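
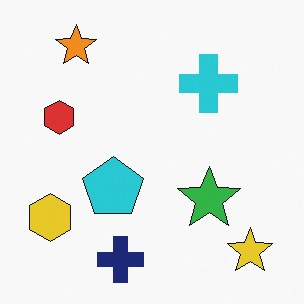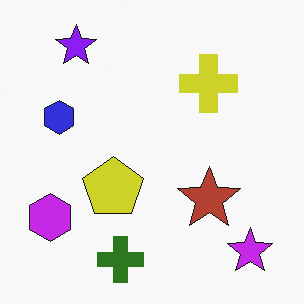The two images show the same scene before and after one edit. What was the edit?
Hue-shifted by a large amount.

Every shape's color has rotated by the same amount around the hue wheel — a uniform hue shift.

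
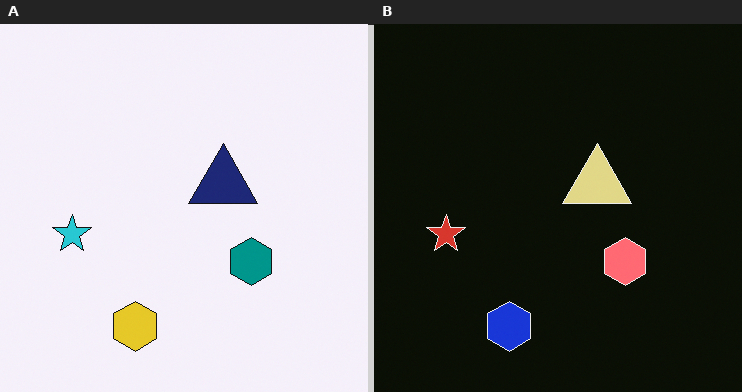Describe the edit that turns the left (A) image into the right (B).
The transformation is: color-inverted (negative).

The light background has become dark and every shape's color is its complement — a photographic negative.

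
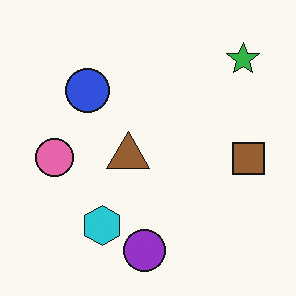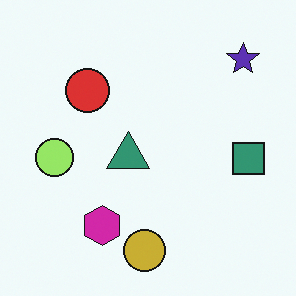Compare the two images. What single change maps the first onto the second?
This is the original image hue-shifted by a moderate amount.

Every shape's color has rotated by the same amount around the hue wheel — a uniform hue shift.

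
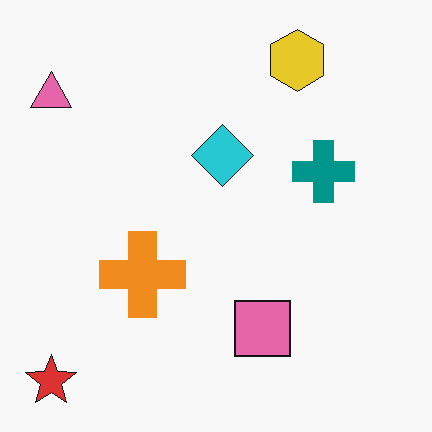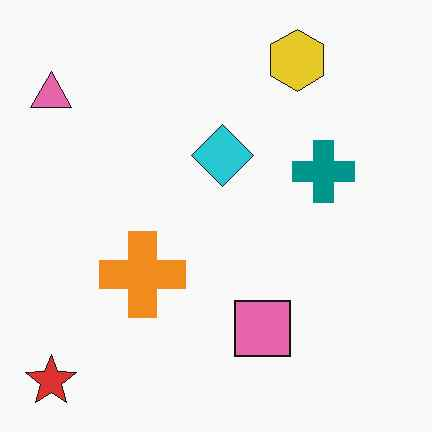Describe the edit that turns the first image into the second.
It was given moderate JPEG compression.

Blocky 8×8 compression artifacts appear around shape edges and the flat background shows ringing — characteristic JPEG degradation.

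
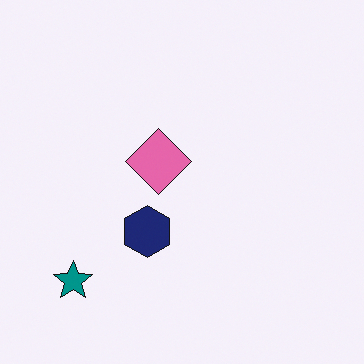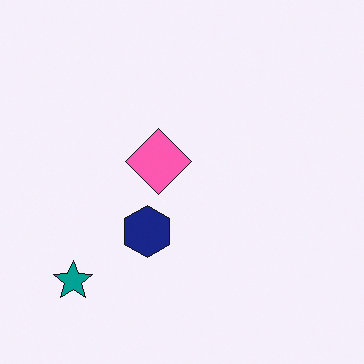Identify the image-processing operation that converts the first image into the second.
The second image is the first slightly oversaturated.

All colors are more vivid — a global saturation change.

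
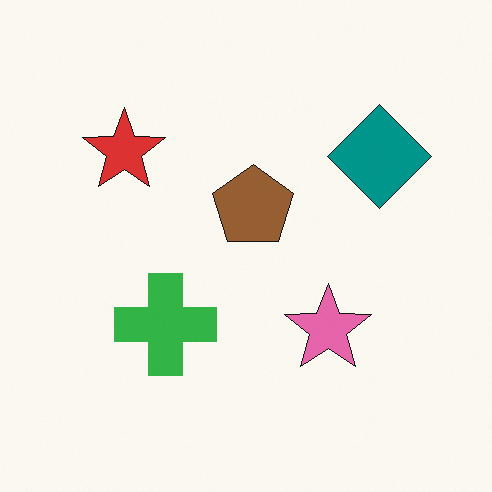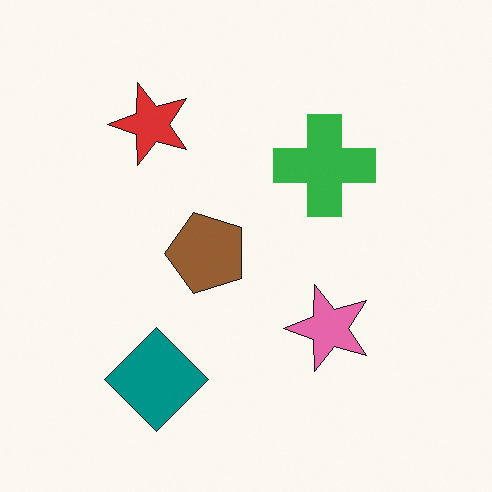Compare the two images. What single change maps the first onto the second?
It was transposed (reflected across the top-left ↔ bottom-right diagonal).

Shapes have swapped their row and column positions — what was in the top-right is now in the bottom-left — a diagonal reflection.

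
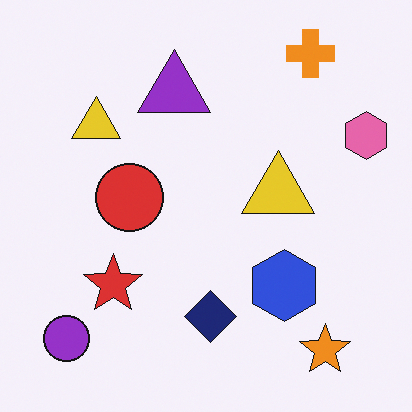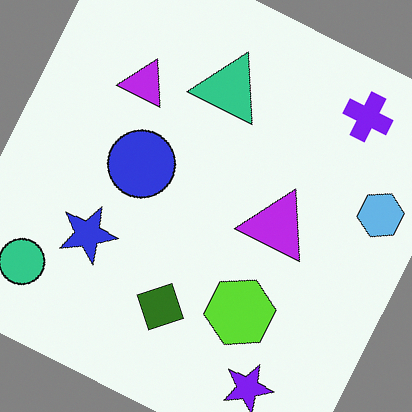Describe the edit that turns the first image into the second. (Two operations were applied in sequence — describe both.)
The second image is the first hue-shifted by a large amount, then rotated clockwise by a clearly visible amount.

Every shape's color has rotated by the same amount around the hue wheel — a uniform hue shift. Every shape is tilted by the same angle and the image corners show triangular fill wedges — a whole-image rotation by a non-right angle.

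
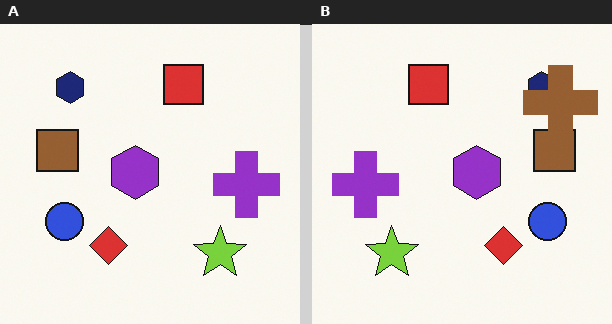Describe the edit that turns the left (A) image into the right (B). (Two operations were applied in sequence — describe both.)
The right (B) image is the left (A) flipped horizontally (left ↔ right), then overlaid with an additional brown cross.

The purple cross is in the right of the left (A) image and the left of the right (B) — shapes on opposite sides of the vertical midline have swapped in a mirror flip. A brown cross appears in the right (B) image that is absent from the left (A).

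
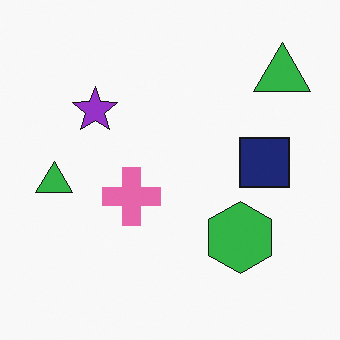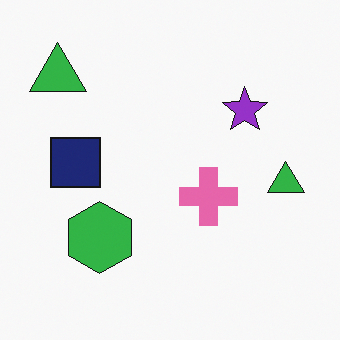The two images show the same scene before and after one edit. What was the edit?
It was flipped horizontally (left ↔ right).

The navy square is in the right of the first image and the left of the second — shapes on opposite sides of the vertical midline have swapped in a mirror flip.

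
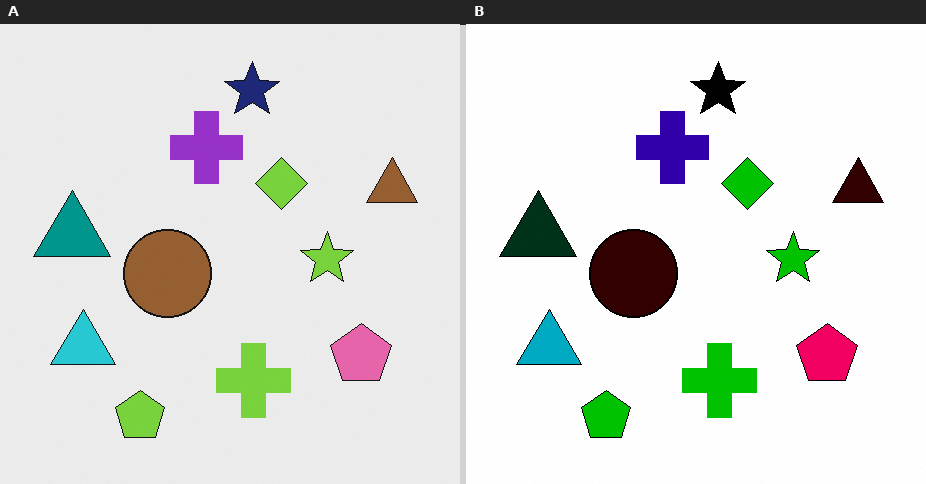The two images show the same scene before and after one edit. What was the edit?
The right (B) image is the left (A) given much higher contrast.

Tones are pushed away from mid-grey across the whole image — a global contrast change.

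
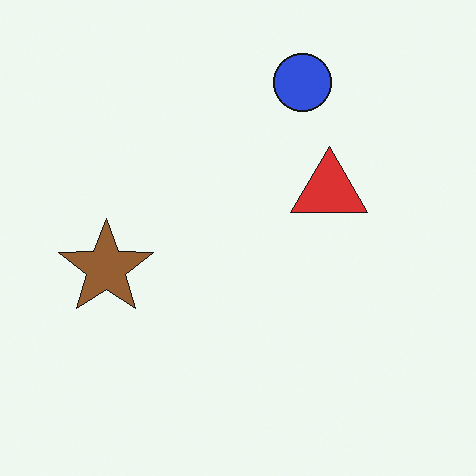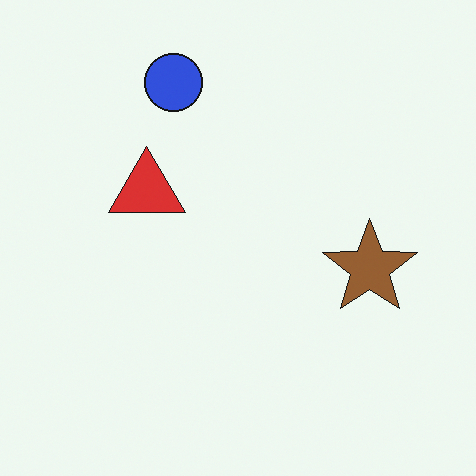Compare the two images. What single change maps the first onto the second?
The transformation is: flipped horizontally (left ↔ right).

The brown star is in the left of the first image and the right of the second — shapes on opposite sides of the vertical midline have swapped in a mirror flip.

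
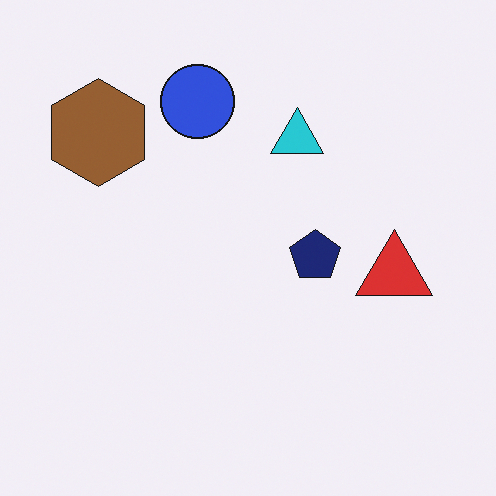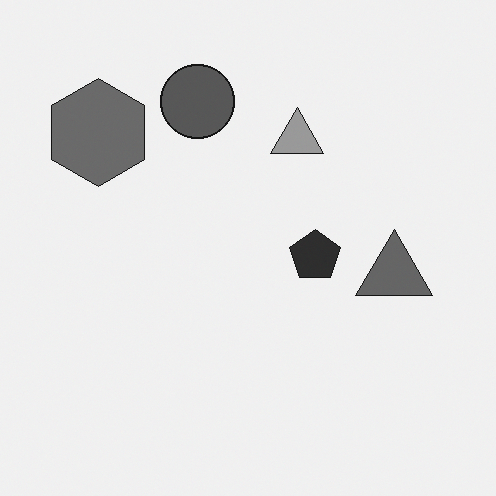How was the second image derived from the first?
The second image is the first converted to grayscale.

All color is removed — every shape is now a shade of grey.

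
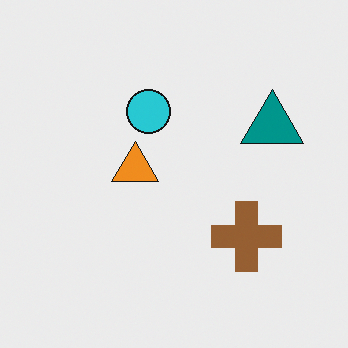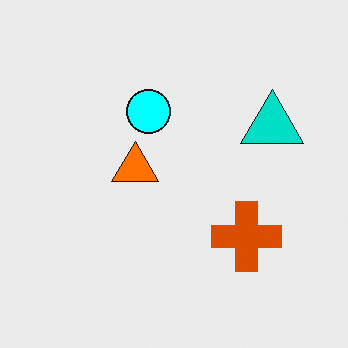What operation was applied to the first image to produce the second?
The second image is the first made much more vivid (saturation change).

All colors are more vivid — a global saturation change.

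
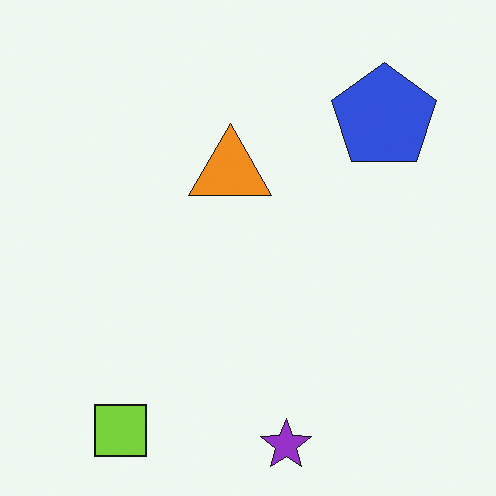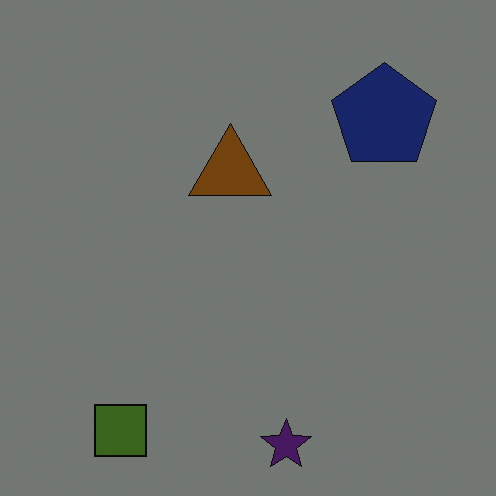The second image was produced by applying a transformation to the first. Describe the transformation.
The transformation is: noticeably darkened.

Every pixel — background and shapes alike — is uniformly darkened.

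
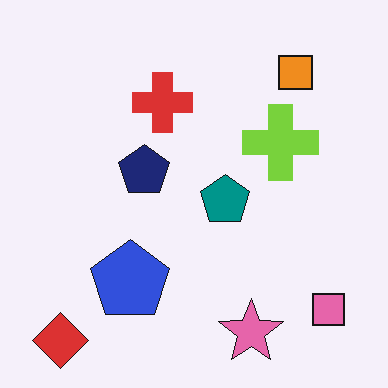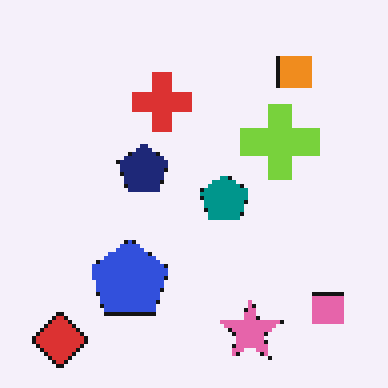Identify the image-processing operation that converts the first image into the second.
Lightly pixelated (a mild mosaic effect).

Shapes are reduced to large square blocks; fine edges and outlines are lost — a downscale-then-upscale (mosaic) effect.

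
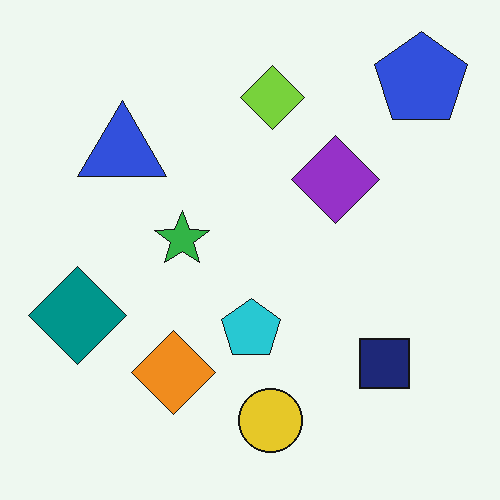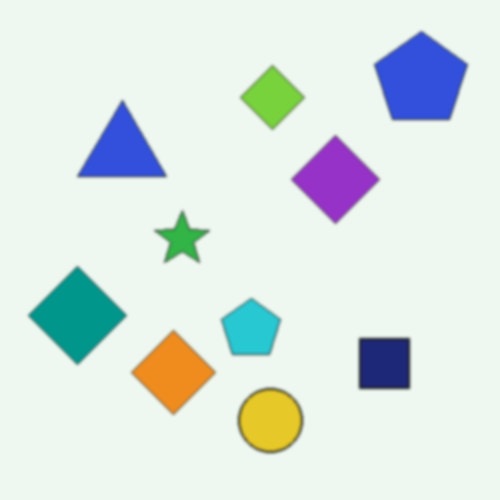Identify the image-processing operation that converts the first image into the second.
Given a subtle gaussian blur.

Shape edges and outlines are uniformly softened across the whole image.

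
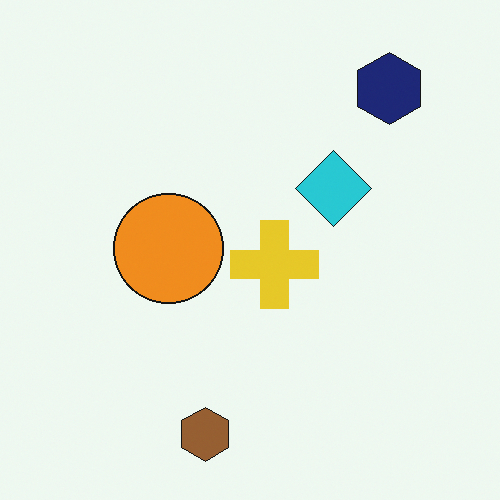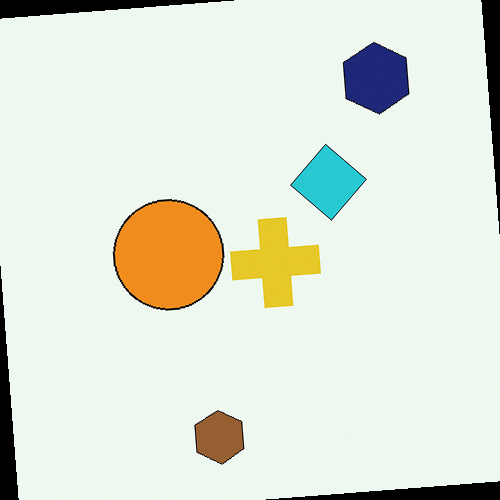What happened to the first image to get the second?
The transformation is: rotated counter-clockwise by a few degrees.

Every shape is tilted by the same angle and the image corners show triangular fill wedges — a whole-image rotation by a non-right angle.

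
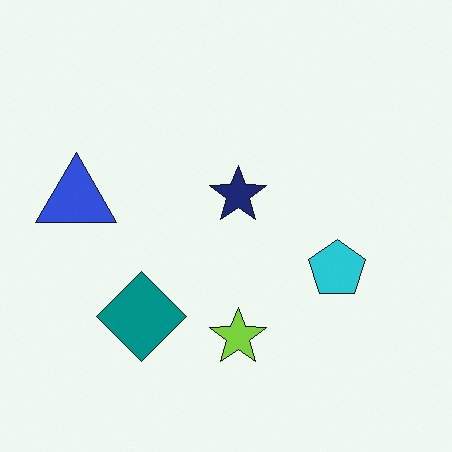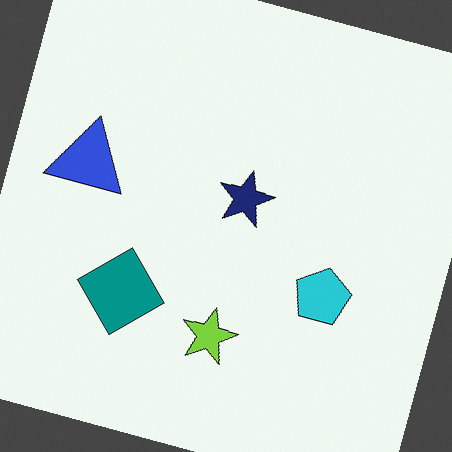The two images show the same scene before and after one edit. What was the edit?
Rotated clockwise by a moderate amount.

Every shape is tilted by the same angle and the image corners show triangular fill wedges — a whole-image rotation by a non-right angle.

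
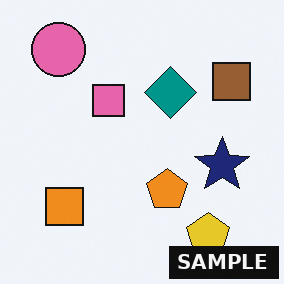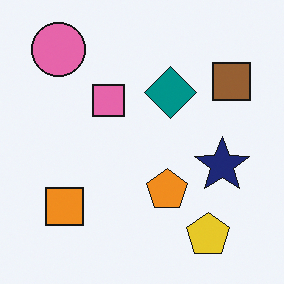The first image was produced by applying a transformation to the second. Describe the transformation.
It was watermarked with the text "SAMPLE" in the lower-right corner.

A dark label reading "SAMPLE" appears in the lower-right corner.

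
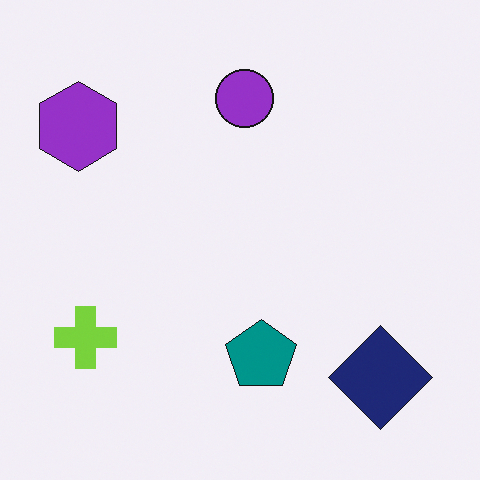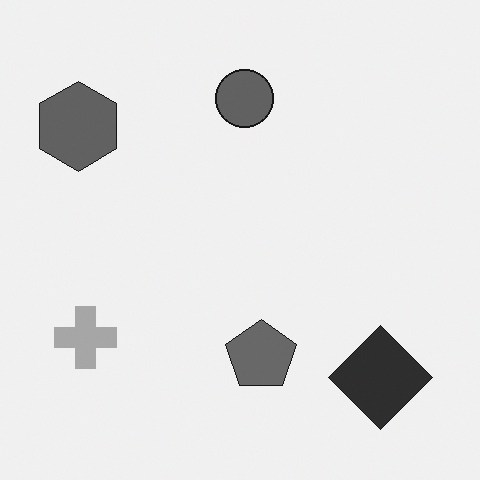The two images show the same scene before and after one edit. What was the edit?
The transformation is: converted to grayscale.

All color is removed — every shape is now a shade of grey.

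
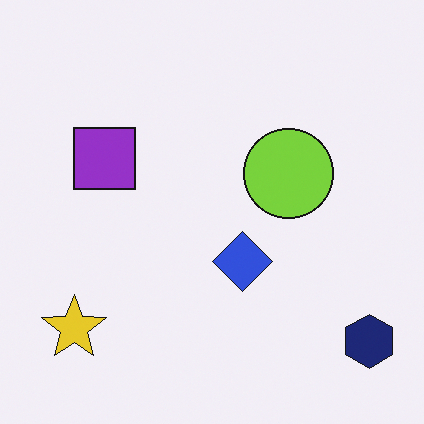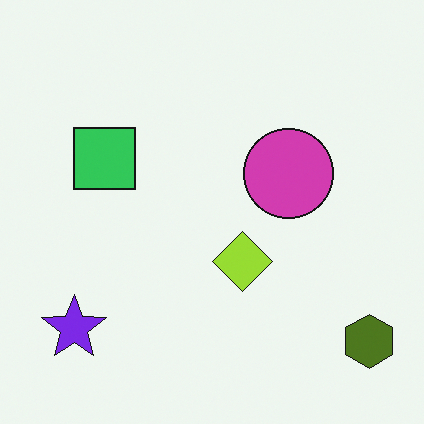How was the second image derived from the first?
The transformation is: hue-shifted through roughly half the color wheel.

Every shape's color has rotated by the same amount around the hue wheel — a uniform hue shift.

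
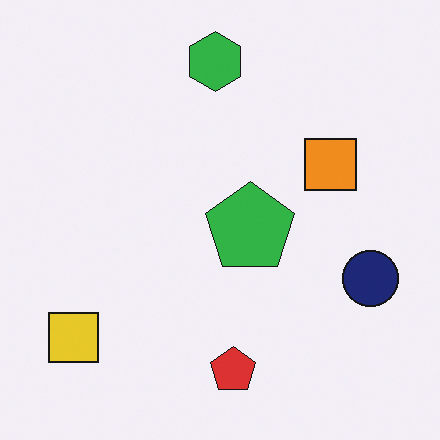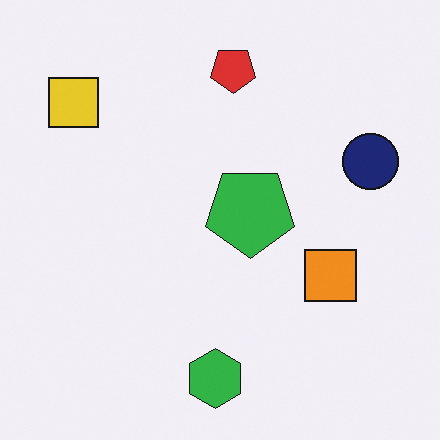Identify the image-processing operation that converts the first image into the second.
The second image is the first flipped vertically (top ↔ bottom).

The green hexagon is in the top of the first image and the bottom of the second — shapes on opposite sides of the horizontal midline have swapped in a mirror flip.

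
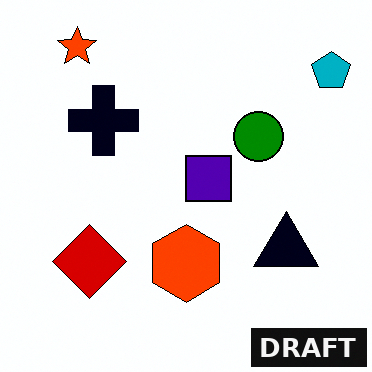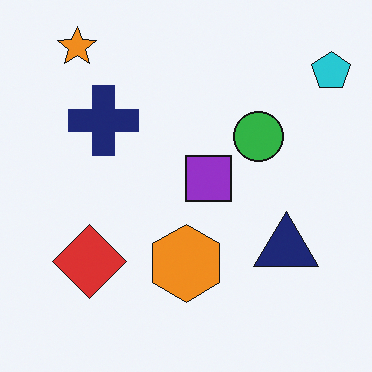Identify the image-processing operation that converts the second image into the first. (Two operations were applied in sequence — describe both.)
The image was boosted in contrast, then watermarked with the text "DRAFT" in the lower-right corner.

Tones are pushed away from mid-grey across the whole image — a global contrast change. A dark label reading "DRAFT" appears in the lower-right corner.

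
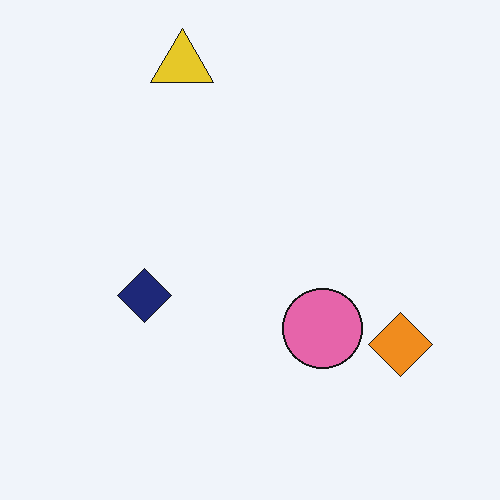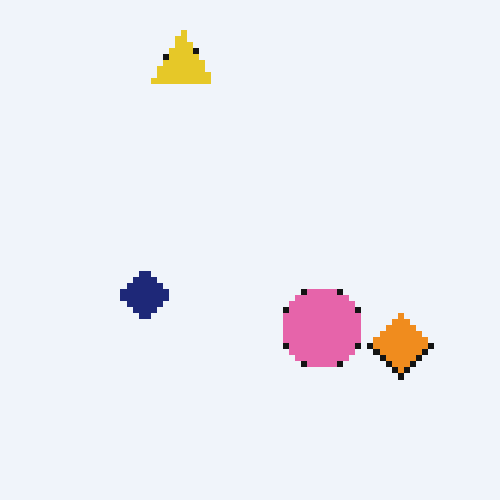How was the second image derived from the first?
The second image is the first moderately pixelated.

Shapes are reduced to large square blocks; fine edges and outlines are lost — a downscale-then-upscale (mosaic) effect.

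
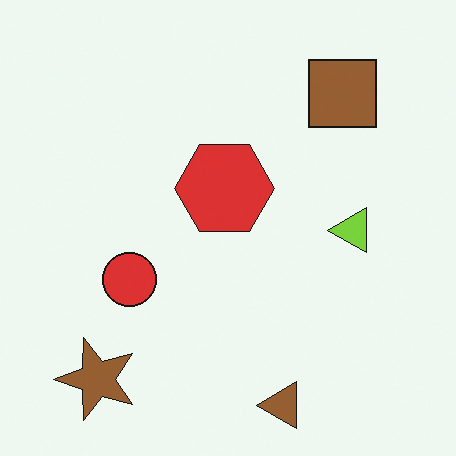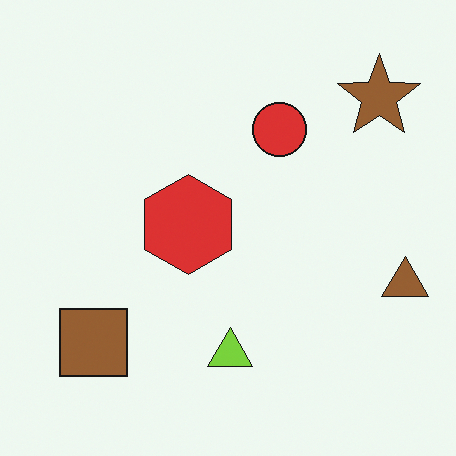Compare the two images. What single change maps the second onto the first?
It was transposed (reflected across the top-left ↔ bottom-right diagonal).

Shapes have swapped their row and column positions — what was in the top-right is now in the bottom-left — a diagonal reflection.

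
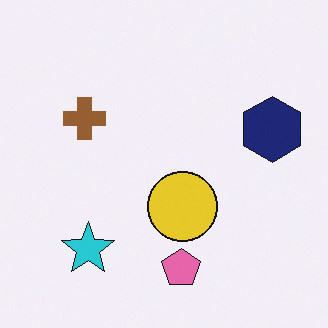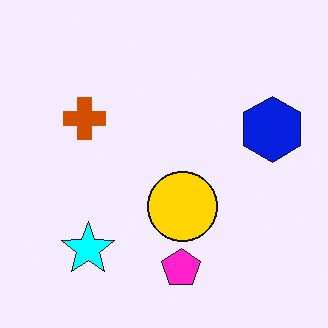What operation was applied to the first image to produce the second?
It was heavily oversaturated.

All colors are more vivid — a global saturation change.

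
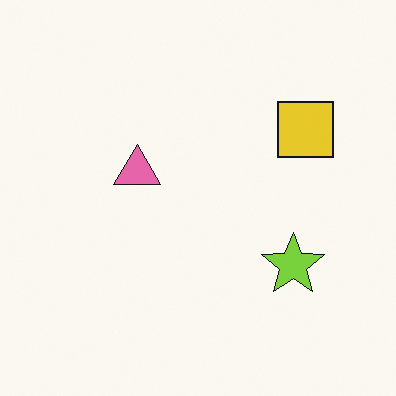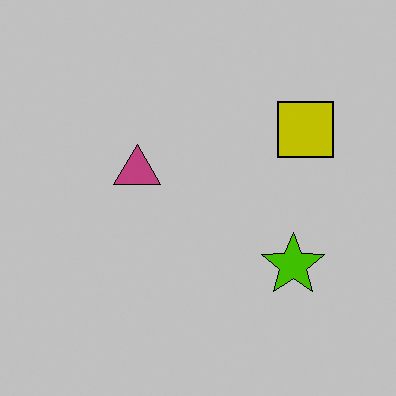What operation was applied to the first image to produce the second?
It was aggressively posterized.

Each flat color has snapped to a coarser quantized level — most visibly, the near-white background has dropped to a flat grey.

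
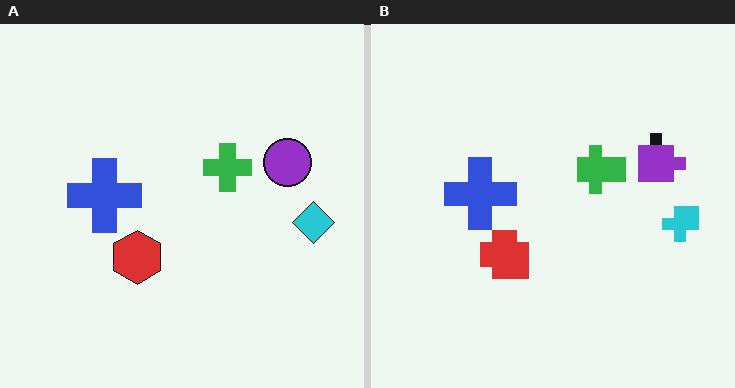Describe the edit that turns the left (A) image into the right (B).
The transformation is: heavily pixelated into large blocks.

Shapes are reduced to large square blocks; fine edges and outlines are lost — a downscale-then-upscale (mosaic) effect.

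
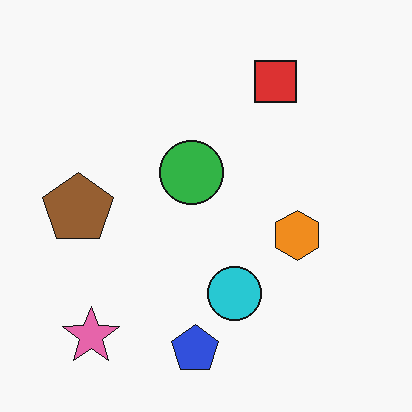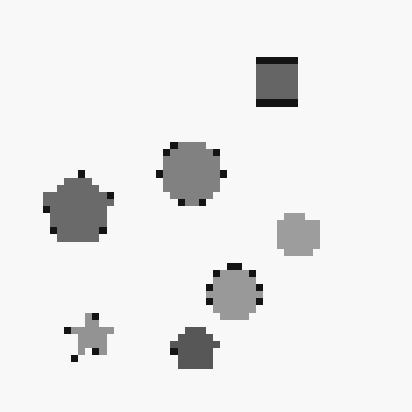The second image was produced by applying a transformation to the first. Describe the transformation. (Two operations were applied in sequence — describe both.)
The transformation is: converted to grayscale, then moderately pixelated.

All color is removed — every shape is now a shade of grey. Shapes are reduced to large square blocks; fine edges and outlines are lost — a downscale-then-upscale (mosaic) effect.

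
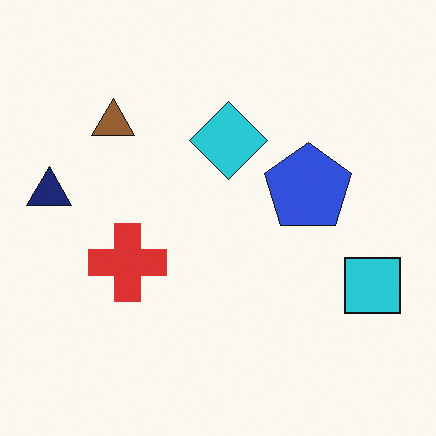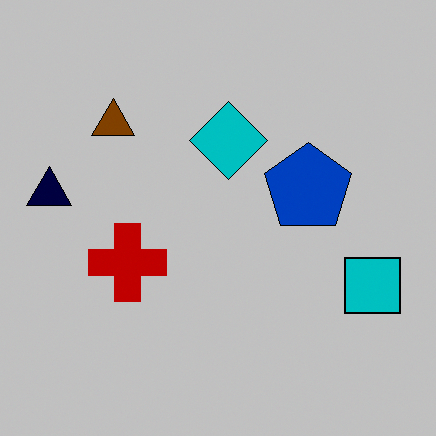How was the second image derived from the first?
It was aggressively posterized.

Each flat color has snapped to a coarser quantized level — most visibly, the near-white background has dropped to a flat grey.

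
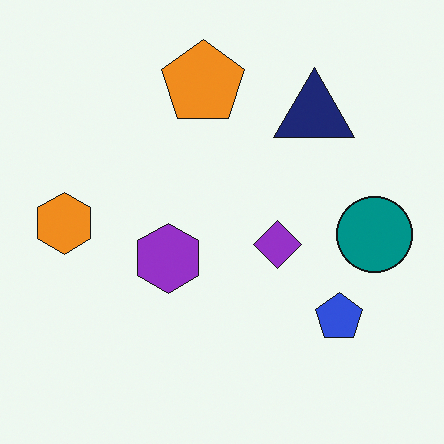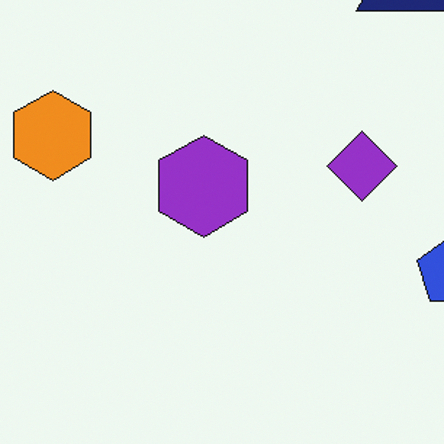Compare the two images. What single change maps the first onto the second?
Cropped slightly and scaled back up.

The visible shapes are larger and the field of view is narrower; shapes near the original edges may be partly or wholly outside the frame — a crop-and-rescale.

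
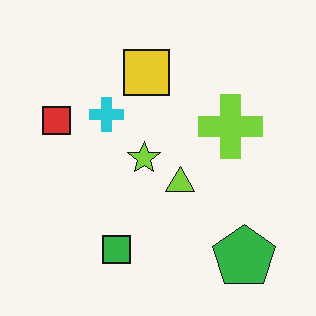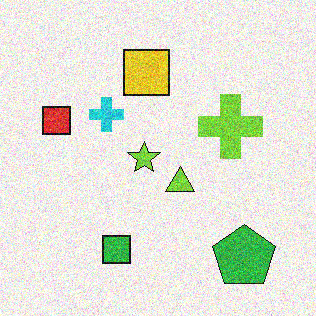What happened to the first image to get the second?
The image was degraded with a thick layer of grain.

Random speckle covers the whole image, including the flat background.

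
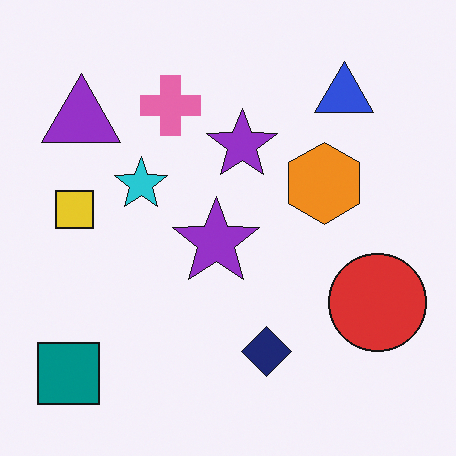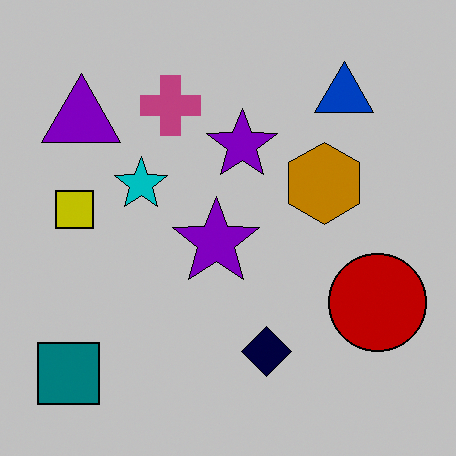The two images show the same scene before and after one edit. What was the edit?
The image was aggressively posterized.

Each flat color has snapped to a coarser quantized level — most visibly, the near-white background has dropped to a flat grey.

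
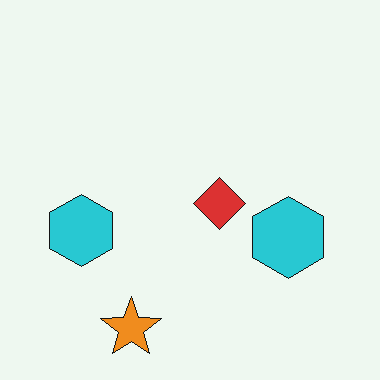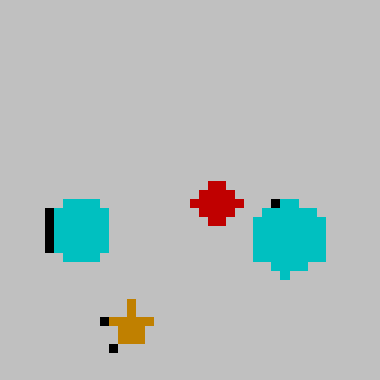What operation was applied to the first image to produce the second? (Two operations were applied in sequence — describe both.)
The image was heavily posterized to just a handful of flat colors, then heavily pixelated into large blocks.

Each flat color has snapped to a coarser quantized level — most visibly, the near-white background has dropped to a flat grey. Shapes are reduced to large square blocks; fine edges and outlines are lost — a downscale-then-upscale (mosaic) effect.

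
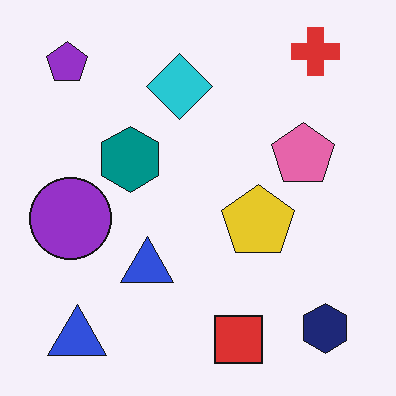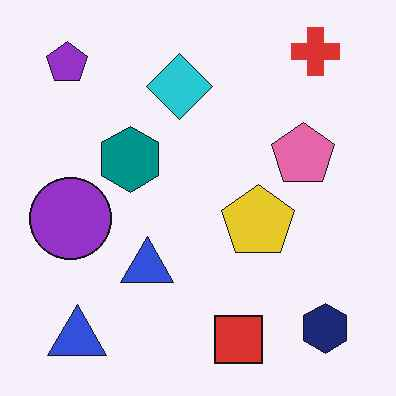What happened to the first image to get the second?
This is the original image JPEG-compressed with visible artifacts.

Blocky 8×8 compression artifacts appear around shape edges and the flat background shows ringing — characteristic JPEG degradation.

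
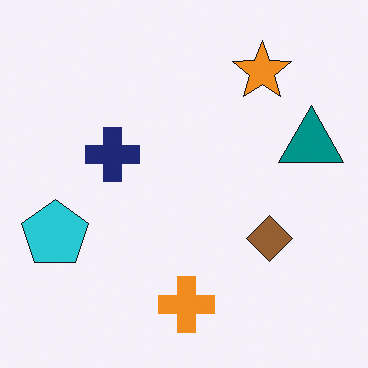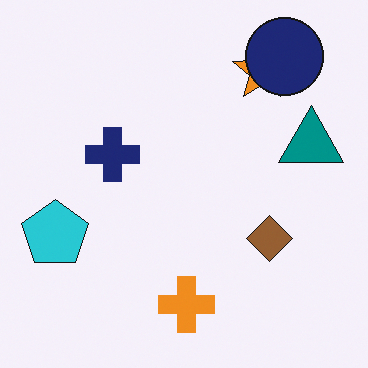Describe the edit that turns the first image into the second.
It was overlaid with an additional navy circle.

A navy circle appears in the second image that is absent from the first.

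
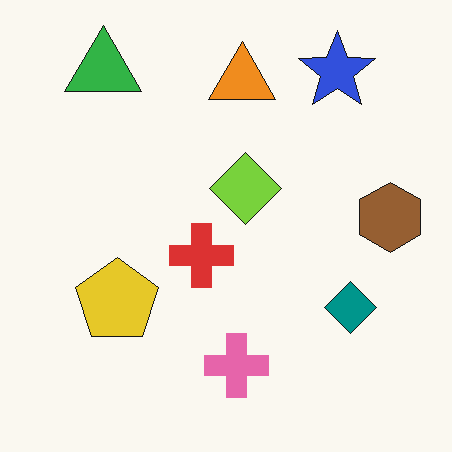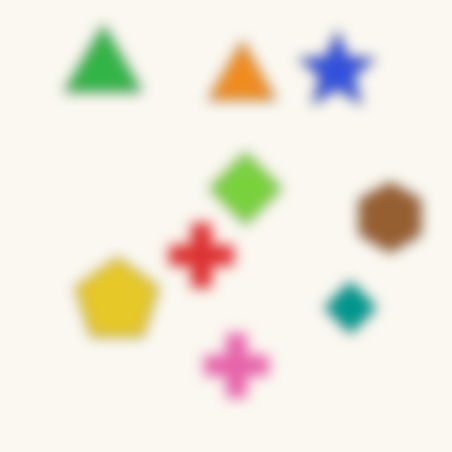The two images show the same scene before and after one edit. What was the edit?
Strongly gaussian-blurred.

Shape edges and outlines are uniformly softened across the whole image.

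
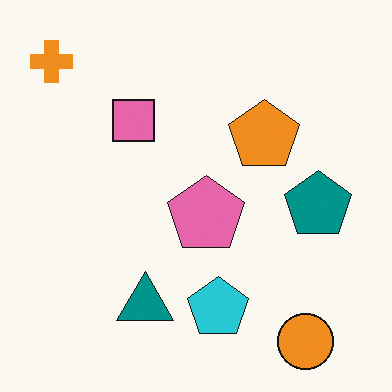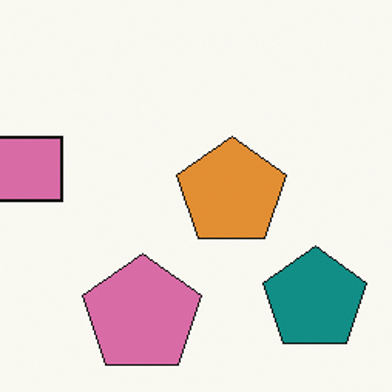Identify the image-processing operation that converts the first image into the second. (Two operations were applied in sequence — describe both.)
Slightly desaturated, then cropped to a modestly smaller region and rescaled.

All colors are more muted and greyish — a global saturation change. The visible shapes are larger and the field of view is narrower; shapes near the original edges may be partly or wholly outside the frame — a crop-and-rescale.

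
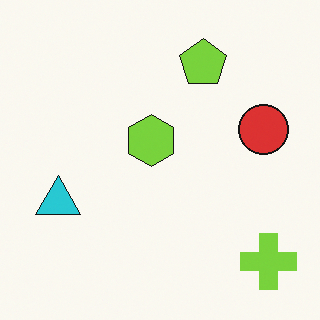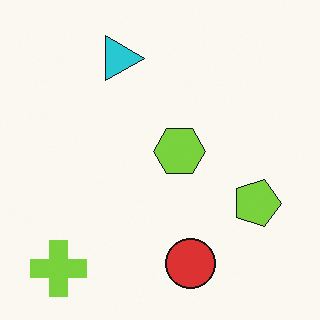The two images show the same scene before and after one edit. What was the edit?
This is the original image rotated 90° clockwise.

The lime cross sits in the bottom-right of the first image and the bottom-left of the second — consistent with a whole-image 90° clockwise rotation.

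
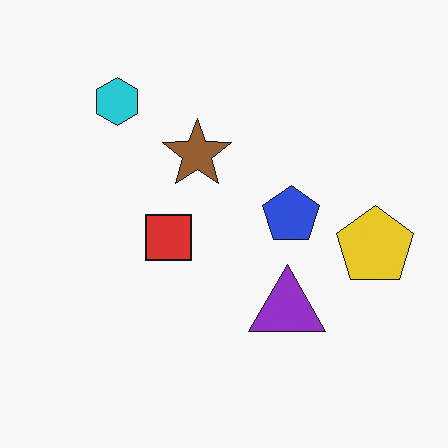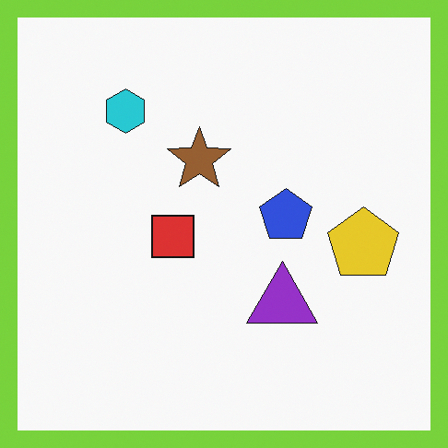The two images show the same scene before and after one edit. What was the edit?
This is the original image framed with a lime border.

A solid lime frame runs around the edge of the second image, with the content slightly shrunk inside it.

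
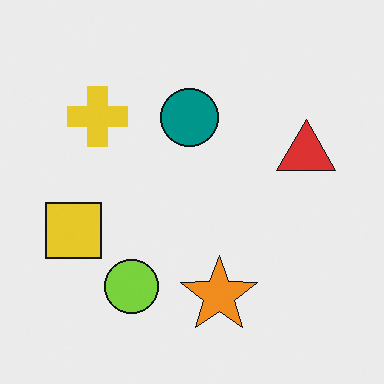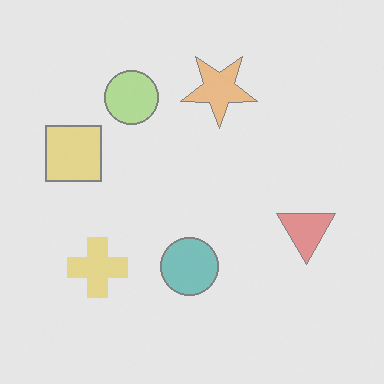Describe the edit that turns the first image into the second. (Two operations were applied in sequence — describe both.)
It was flipped vertically (top ↔ bottom), then washed out (contrast reduced).

The orange star is in the bottom of the first image and the top of the second — shapes on opposite sides of the horizontal midline have swapped in a mirror flip. Tones are pushed toward mid-grey across the whole image — a global contrast change.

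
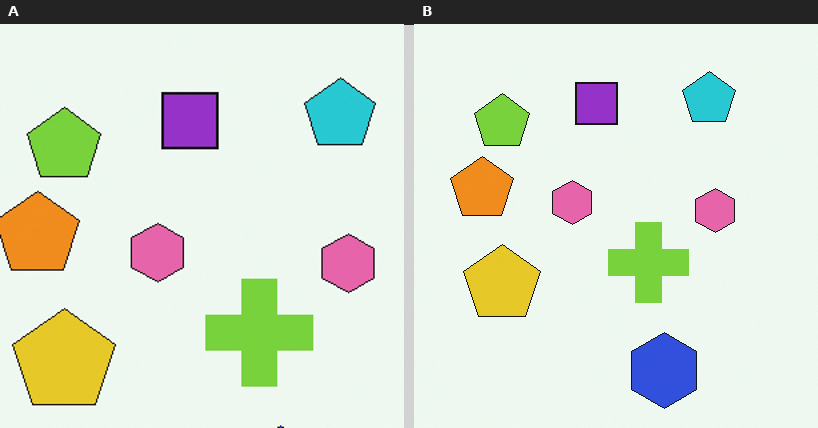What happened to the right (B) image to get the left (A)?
The transformation is: cropped to a modestly smaller region and rescaled.

The visible shapes are larger and the field of view is narrower; shapes near the original edges may be partly or wholly outside the frame — a crop-and-rescale.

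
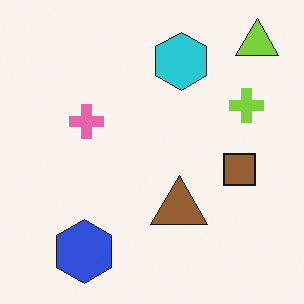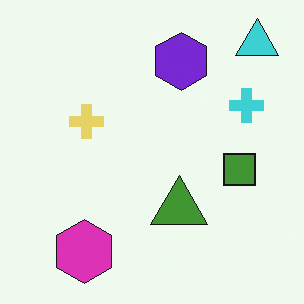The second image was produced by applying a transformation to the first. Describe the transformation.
The second image is the first hue-shifted through roughly a third of the color wheel.

Every shape's color has rotated by the same amount around the hue wheel — a uniform hue shift.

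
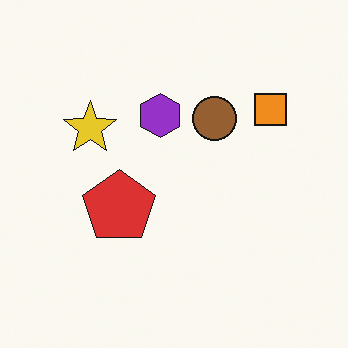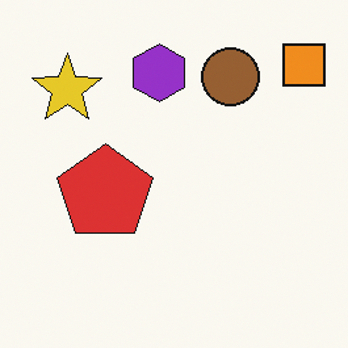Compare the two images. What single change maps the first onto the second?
Cropped slightly and scaled back up.

The visible shapes are larger and the field of view is narrower; shapes near the original edges may be partly or wholly outside the frame — a crop-and-rescale.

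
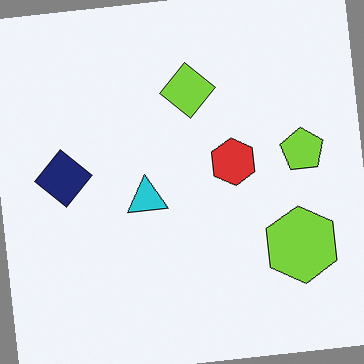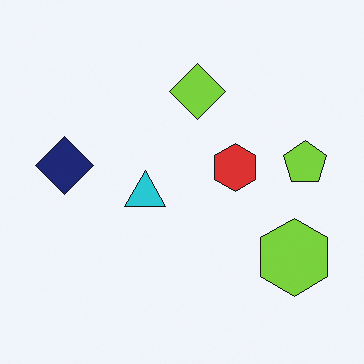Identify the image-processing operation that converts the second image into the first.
The image was rotated counter-clockwise by a slight angle.

Every shape is tilted by the same angle and the image corners show triangular fill wedges — a whole-image rotation by a non-right angle.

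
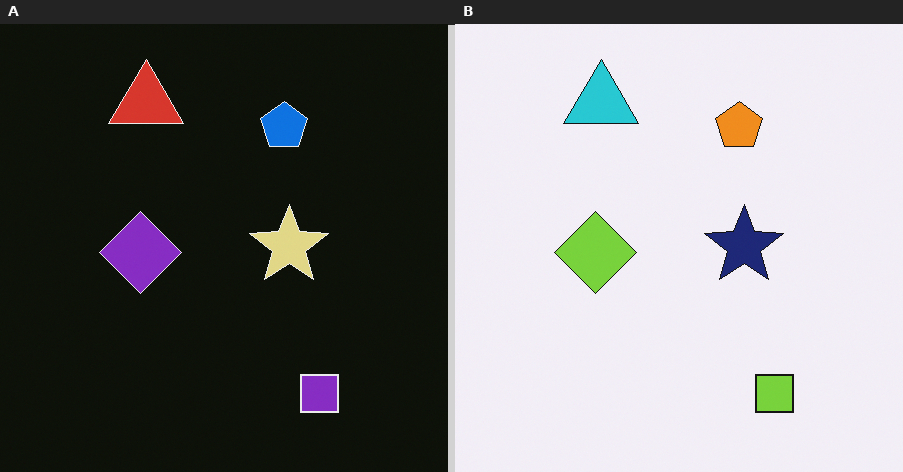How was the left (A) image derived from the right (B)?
It was color-inverted (negative).

The light background has become dark and every shape's color is its complement — a photographic negative.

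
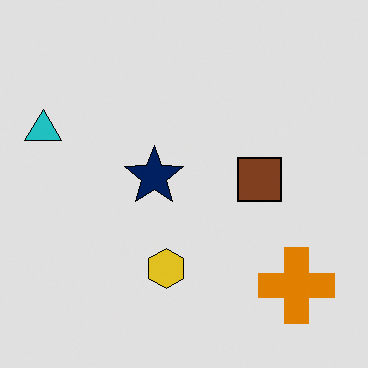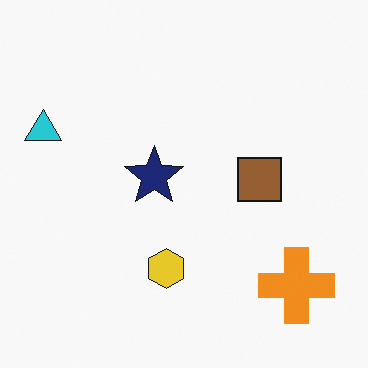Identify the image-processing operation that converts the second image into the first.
The first image is the second posterized to a reduced palette.

Each flat color has snapped to a coarser quantized level — most visibly, the near-white background has dropped to a flat grey.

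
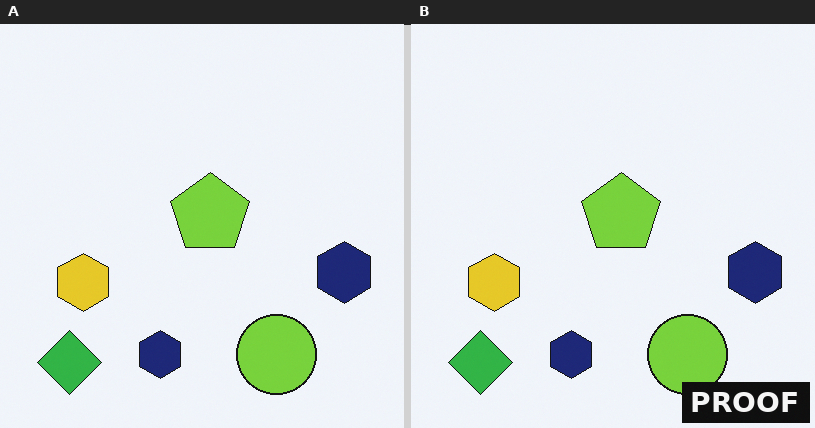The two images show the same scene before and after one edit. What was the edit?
The transformation is: watermarked with the text "PROOF" in the lower-right corner.

A dark label reading "PROOF" appears in the lower-right corner.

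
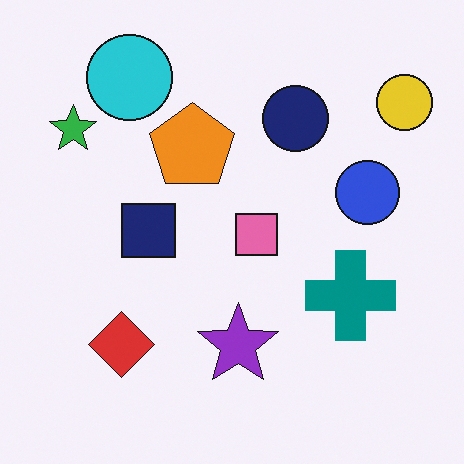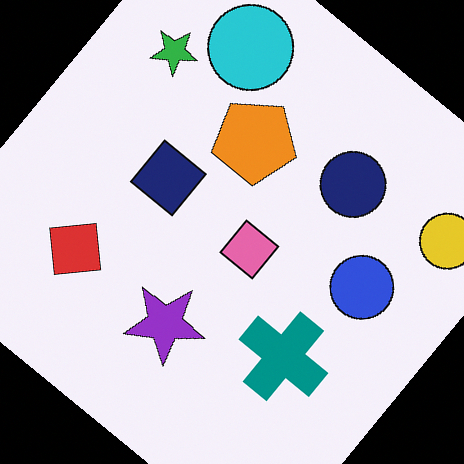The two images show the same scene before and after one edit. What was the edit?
The second image is the first rotated clockwise by a large amount — several tens of degrees.

Every shape is tilted by the same angle and the image corners show triangular fill wedges — a whole-image rotation by a non-right angle.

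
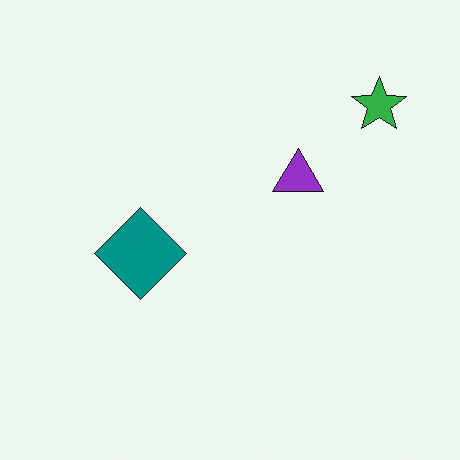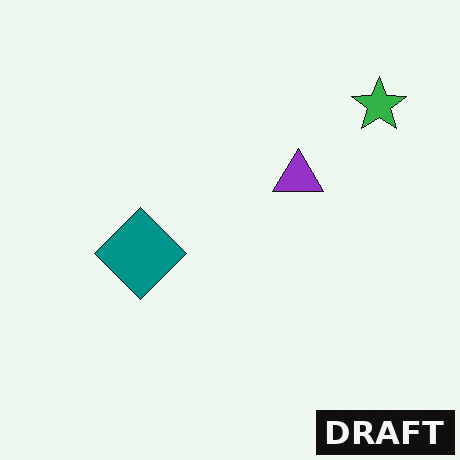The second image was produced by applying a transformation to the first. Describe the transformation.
The second image is the first watermarked with the text "DRAFT" in the lower-right corner.

A dark label reading "DRAFT" appears in the lower-right corner.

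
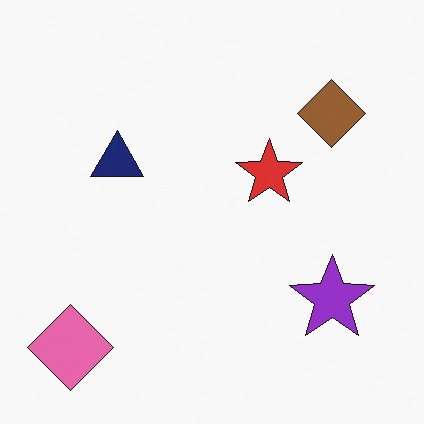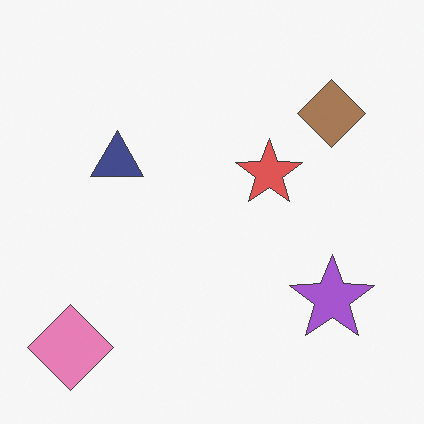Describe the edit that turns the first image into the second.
The image was given slightly reduced contrast.

Tones are pushed toward mid-grey across the whole image — a global contrast change.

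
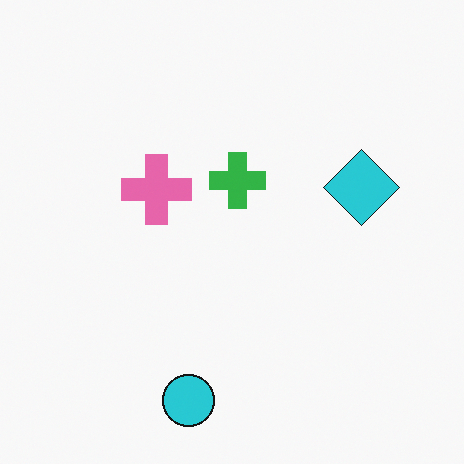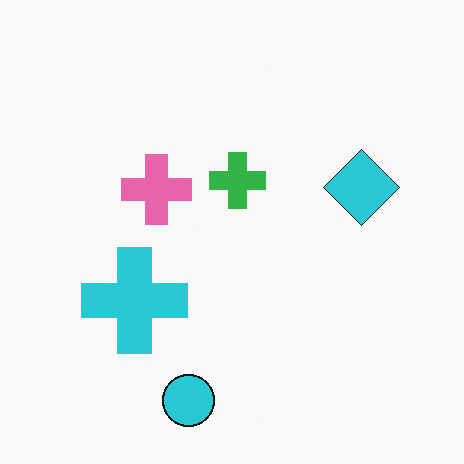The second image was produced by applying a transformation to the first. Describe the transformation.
It was overlaid with an additional cyan cross.

A cyan cross appears in the second image that is absent from the first.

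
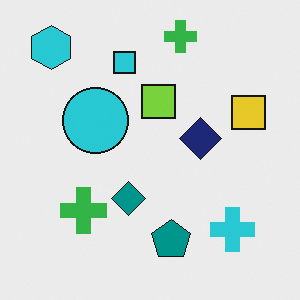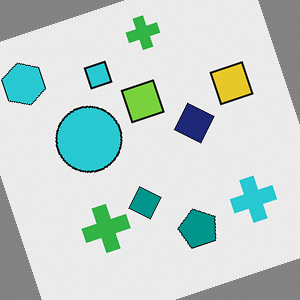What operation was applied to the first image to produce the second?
The transformation is: rotated counter-clockwise by a moderate amount.

Every shape is tilted by the same angle and the image corners show triangular fill wedges — a whole-image rotation by a non-right angle.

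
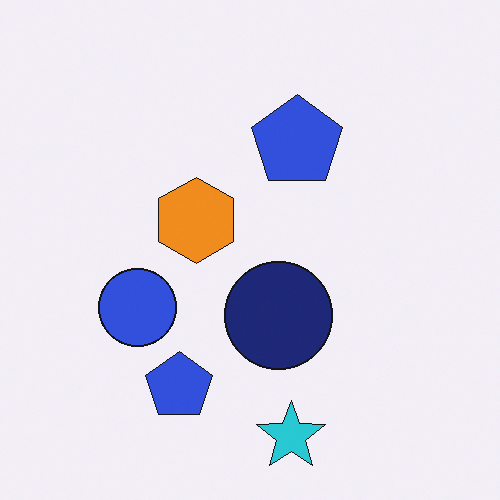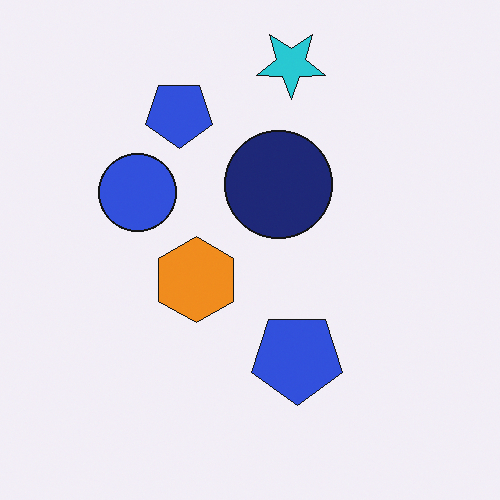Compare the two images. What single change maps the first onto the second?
The transformation is: flipped vertically (top ↔ bottom).

The cyan star is in the bottom of the first image and the top of the second — shapes on opposite sides of the horizontal midline have swapped in a mirror flip.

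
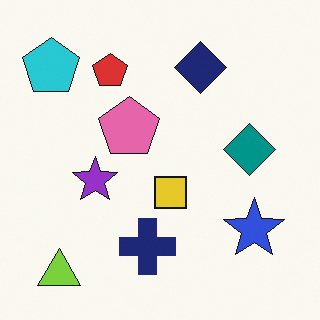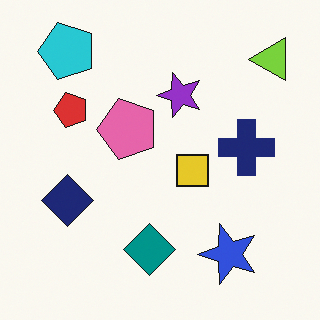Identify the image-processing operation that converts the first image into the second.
It was transposed (reflected across the top-left ↔ bottom-right diagonal).

Shapes have swapped their row and column positions — what was in the top-right is now in the bottom-left — a diagonal reflection.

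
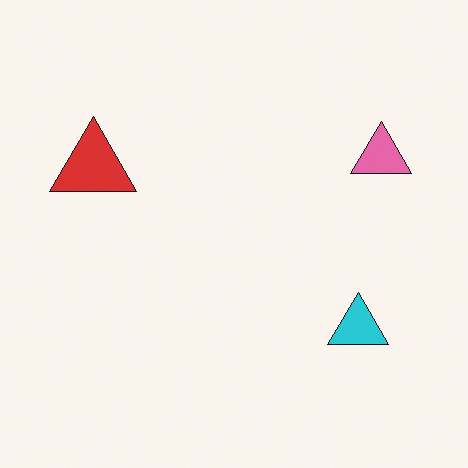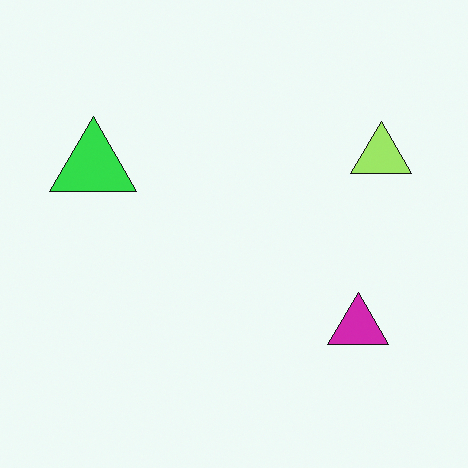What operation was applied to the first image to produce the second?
The image was hue-shifted by a moderate amount.

Every shape's color has rotated by the same amount around the hue wheel — a uniform hue shift.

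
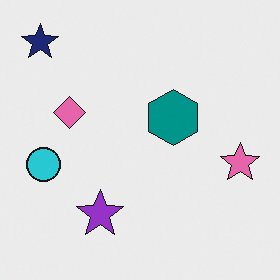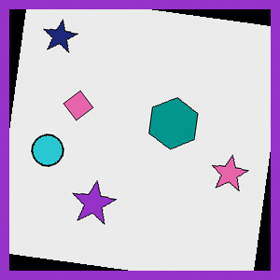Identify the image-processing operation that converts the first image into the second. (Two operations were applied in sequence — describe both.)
The transformation is: rotated clockwise by a slight angle, then framed with a purple border.

Every shape is tilted by the same angle and the image corners show triangular fill wedges — a whole-image rotation by a non-right angle. A solid purple frame runs around the edge of the second image, with the content slightly shrunk inside it.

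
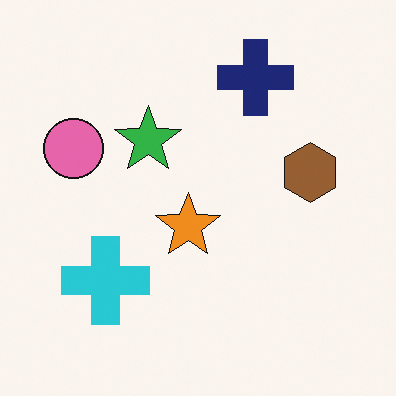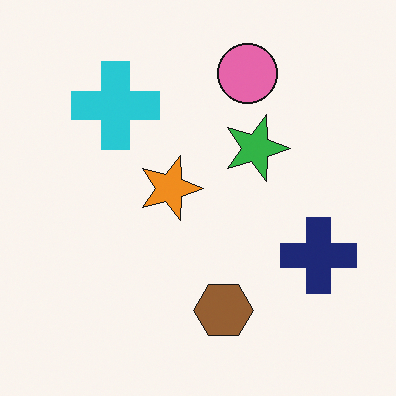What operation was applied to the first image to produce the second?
The transformation is: rotated 90° clockwise.

The pink circle sits in the left of the first image and the top of the second — consistent with a whole-image 90° clockwise rotation.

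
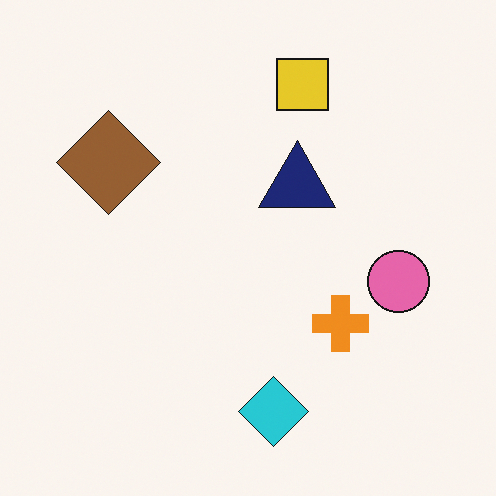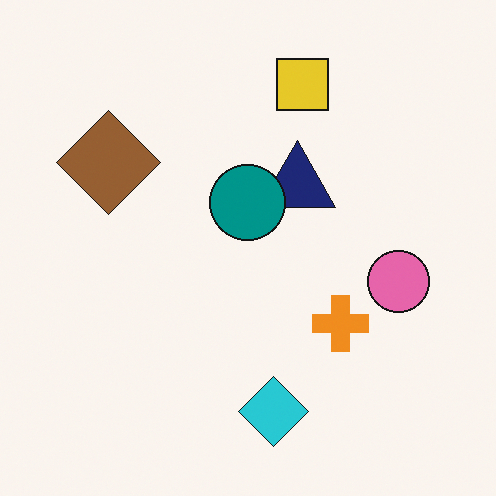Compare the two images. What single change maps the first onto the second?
It was overlaid with an additional teal circle.

A teal circle appears in the second image that is absent from the first.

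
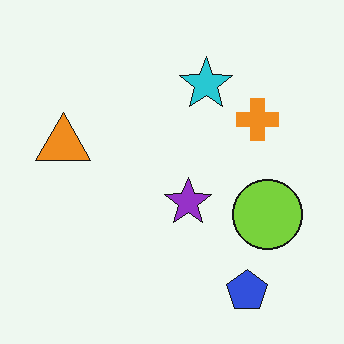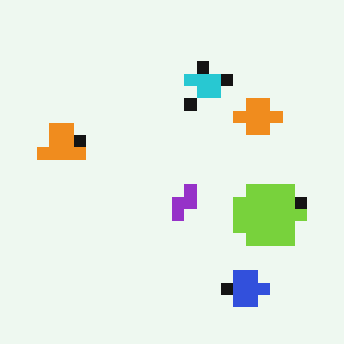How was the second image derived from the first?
This is the original image heavily pixelated into large blocks.

Shapes are reduced to large square blocks; fine edges and outlines are lost — a downscale-then-upscale (mosaic) effect.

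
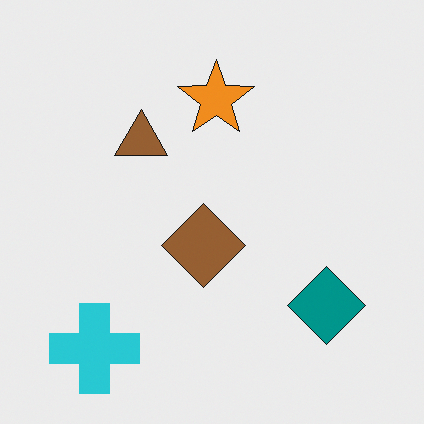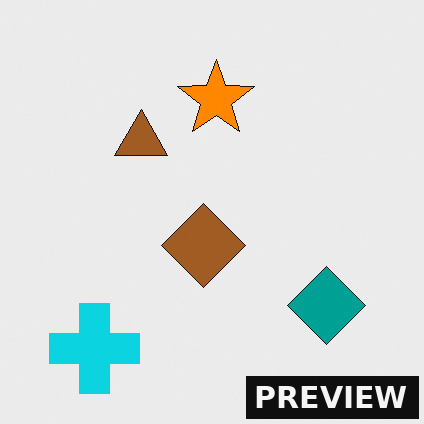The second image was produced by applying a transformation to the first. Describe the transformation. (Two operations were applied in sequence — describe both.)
The second image is the first slightly oversaturated, then watermarked with the text "PREVIEW" in the lower-right corner.

All colors are more vivid — a global saturation change. A dark label reading "PREVIEW" appears in the lower-right corner.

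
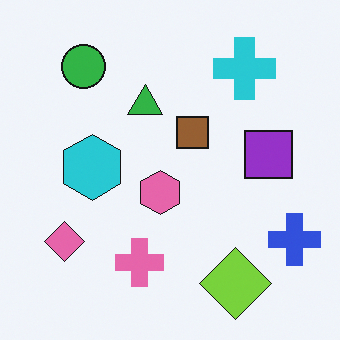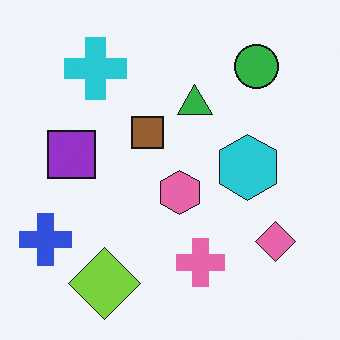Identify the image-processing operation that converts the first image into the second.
The image was flipped horizontally (left ↔ right).

The blue cross is in the bottom-right of the first image and the bottom-left of the second — shapes on opposite sides of the vertical midline have swapped in a mirror flip.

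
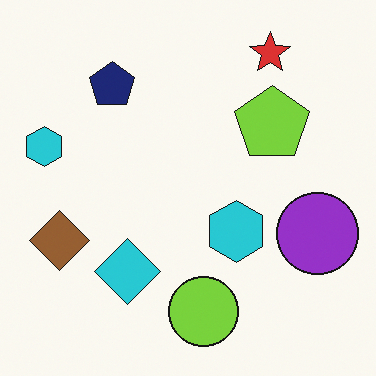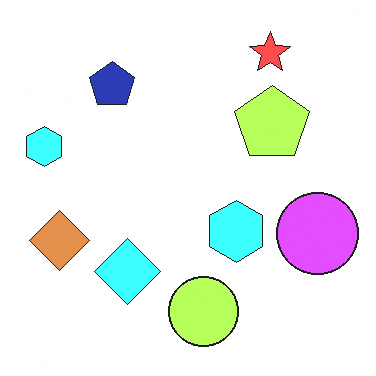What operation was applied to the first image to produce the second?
The transformation is: substantially brightened.

Every pixel — background and shapes alike — is uniformly brightened.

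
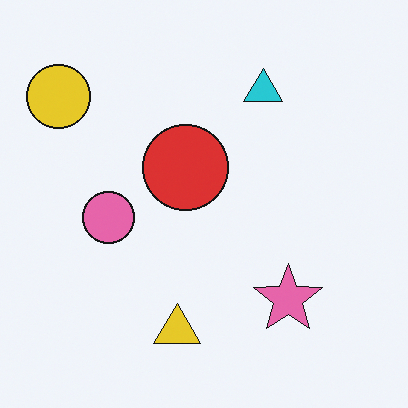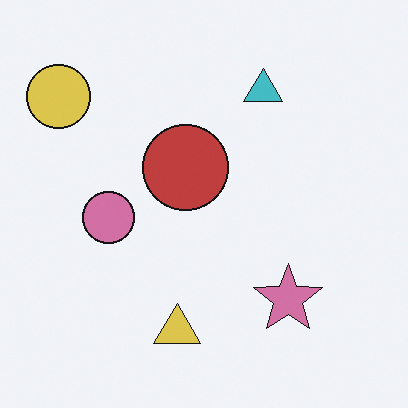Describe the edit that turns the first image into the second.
Slightly desaturated.

All colors are more muted and greyish — a global saturation change.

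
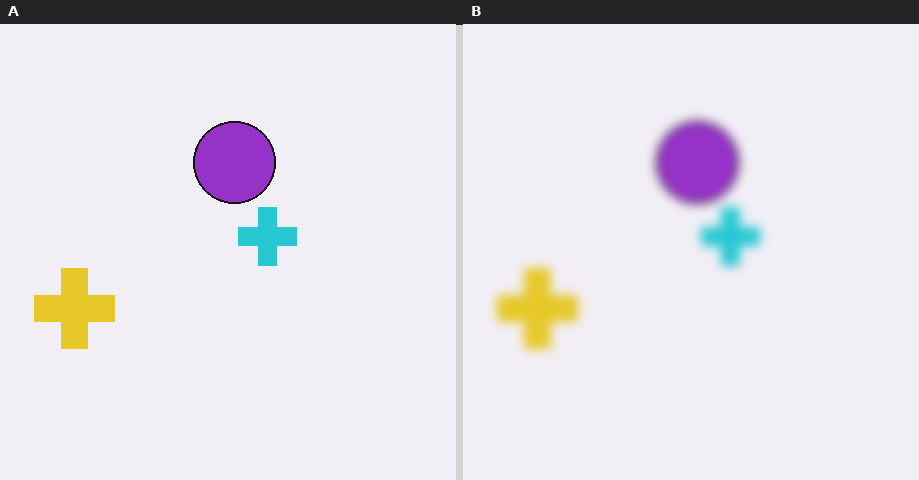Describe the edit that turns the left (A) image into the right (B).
The transformation is: heavily blurred.

Shape edges and outlines are uniformly softened across the whole image.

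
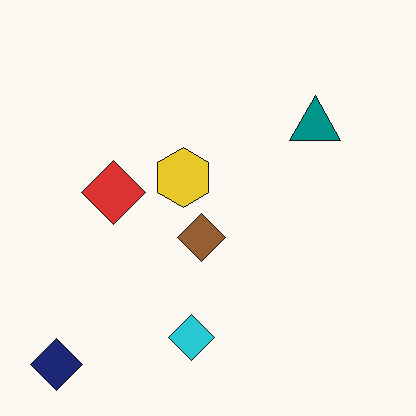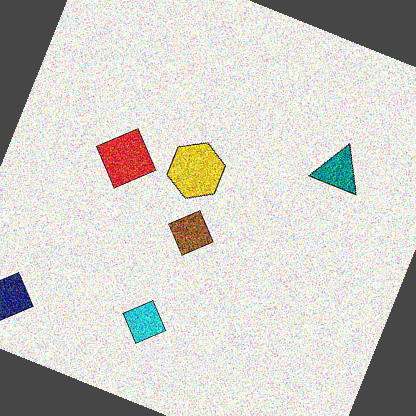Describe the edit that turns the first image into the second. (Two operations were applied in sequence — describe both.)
The image was degraded with heavy additive noise, then rotated clockwise by a clearly visible amount.

Random speckle covers the whole image, including the flat background. Every shape is tilted by the same angle and the image corners show triangular fill wedges — a whole-image rotation by a non-right angle.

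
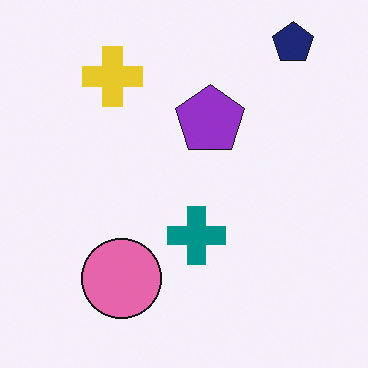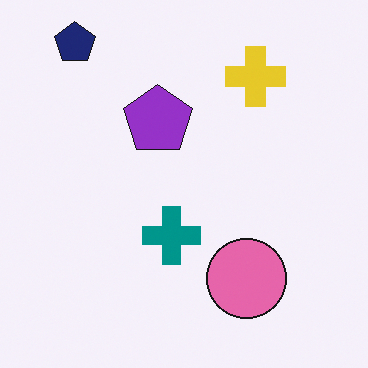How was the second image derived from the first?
The transformation is: flipped horizontally (left ↔ right).

The navy pentagon is in the top-right of the first image and the top-left of the second — shapes on opposite sides of the vertical midline have swapped in a mirror flip.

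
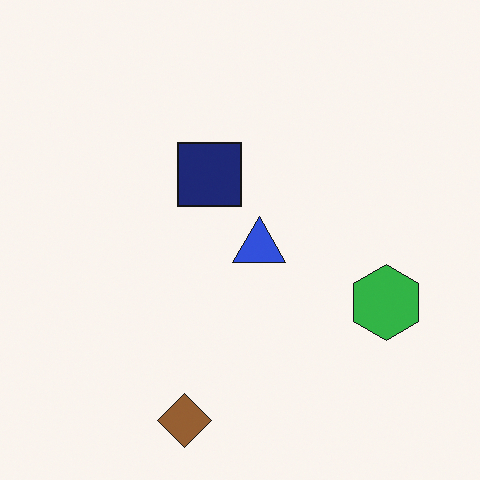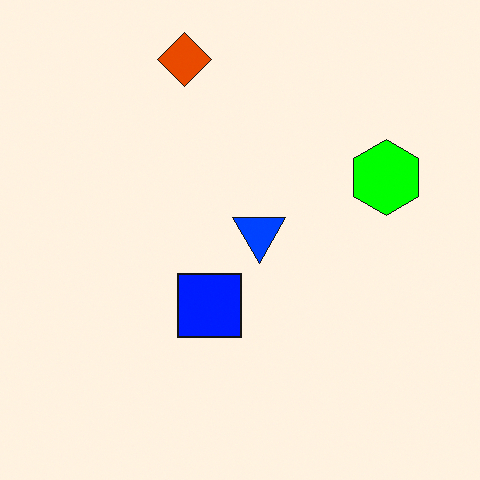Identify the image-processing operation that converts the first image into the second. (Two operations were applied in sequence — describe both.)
The image was flipped vertically (top ↔ bottom), then made much more vivid (saturation change).

The brown diamond is in the bottom of the first image and the top of the second — shapes on opposite sides of the horizontal midline have swapped in a mirror flip. All colors are more vivid — a global saturation change.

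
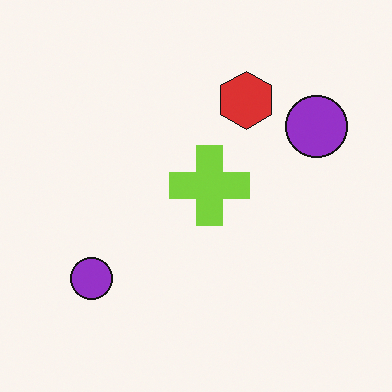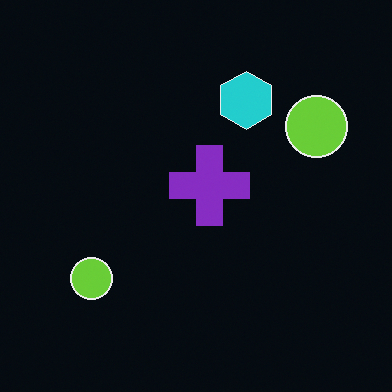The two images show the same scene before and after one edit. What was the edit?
The second image is the first color-inverted (negative).

The light background has become dark and every shape's color is its complement — a photographic negative.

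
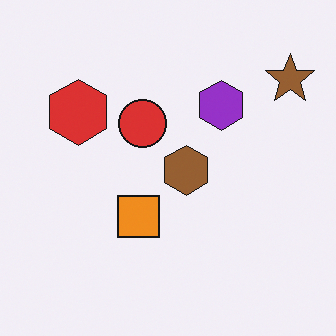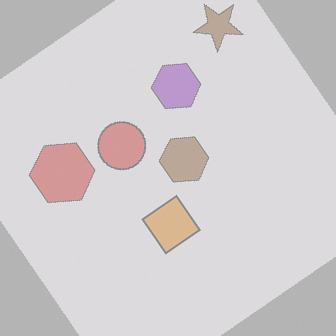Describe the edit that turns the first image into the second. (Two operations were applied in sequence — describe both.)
The image was rotated counter-clockwise by a large amount — several tens of degrees, then washed out (contrast reduced).

Every shape is tilted by the same angle and the image corners show triangular fill wedges — a whole-image rotation by a non-right angle. Tones are pushed toward mid-grey across the whole image — a global contrast change.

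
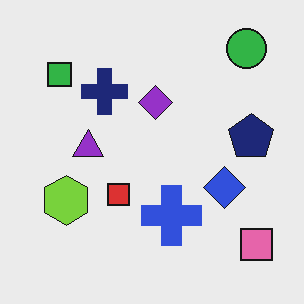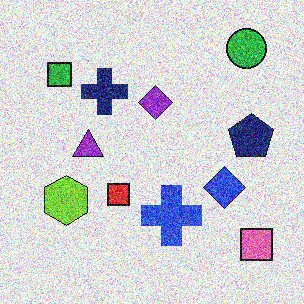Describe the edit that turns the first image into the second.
The transformation is: degraded with strong gaussian noise.

Random speckle covers the whole image, including the flat background.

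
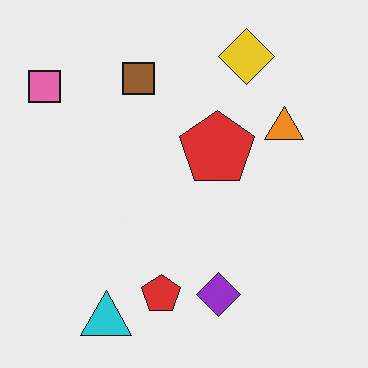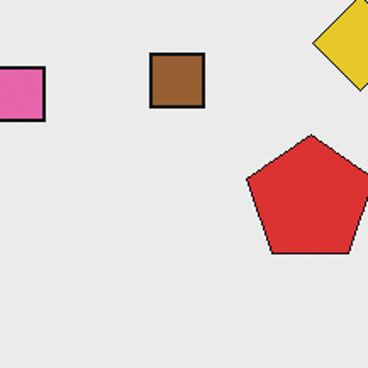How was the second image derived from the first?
The second image is the first cropped to a noticeably smaller region and rescaled.

The visible shapes are larger and the field of view is narrower; shapes near the original edges may be partly or wholly outside the frame — a crop-and-rescale.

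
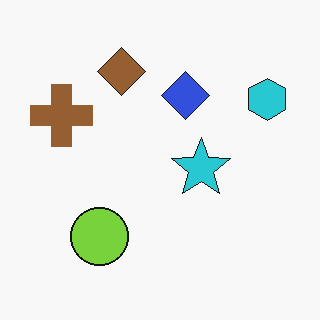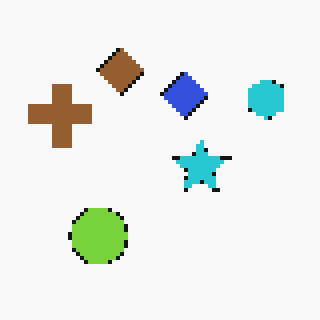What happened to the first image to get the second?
Mildly pixelated.

Shapes are reduced to large square blocks; fine edges and outlines are lost — a downscale-then-upscale (mosaic) effect.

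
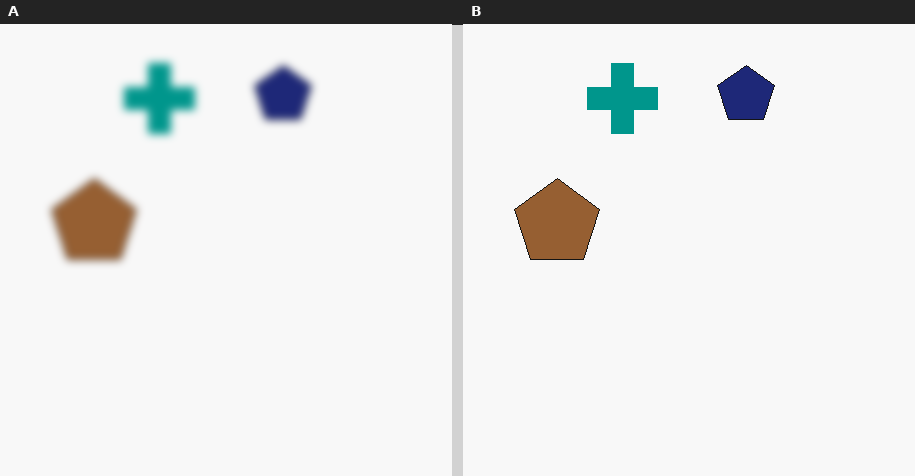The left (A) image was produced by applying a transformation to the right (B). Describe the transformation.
This is the original image moderately blurred.

Shape edges and outlines are uniformly softened across the whole image.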